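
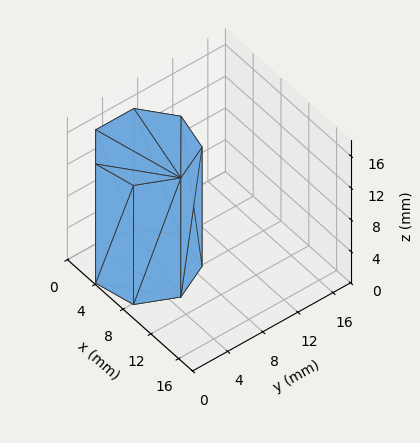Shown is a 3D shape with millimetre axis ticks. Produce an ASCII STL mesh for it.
Reading the render: the shape is a regular 7-sided prism (a cylinder approximated with 7 flat sides), circumscribed radius ≈ 5 mm, height ≈ 15 mm (dimensions read to the nearest mm from the axis ticks). For the STL, each face is triangulated and given an outward normal.

solid part
  facet normal 0.0000 0.0000 -1.0000
    outer loop
      vertex 3.89 9.87 0.00
      vertex 8.12 8.91 0.00
      vertex 10.00 5.00 0.00
    endloop
  endfacet
  facet normal 0.0000 0.0000 -1.0000
    outer loop
      vertex 0.50 7.17 0.00
      vertex 3.89 9.87 0.00
      vertex 10.00 5.00 0.00
    endloop
  endfacet
  facet normal 0.0000 0.0000 -1.0000
    outer loop
      vertex 0.50 2.83 0.00
      vertex 0.50 7.17 0.00
      vertex 10.00 5.00 0.00
    endloop
  endfacet
  facet normal 0.0000 0.0000 -1.0000
    outer loop
      vertex 3.89 0.13 0.00
      vertex 0.50 2.83 0.00
      vertex 10.00 5.00 0.00
    endloop
  endfacet
  facet normal 0.0000 0.0000 -1.0000
    outer loop
      vertex 8.12 1.09 0.00
      vertex 3.89 0.13 0.00
      vertex 10.00 5.00 0.00
    endloop
  endfacet
  facet normal 0.0000 0.0000 1.0000
    outer loop
      vertex 10.00 5.00 15.00
      vertex 8.12 8.91 15.00
      vertex 3.89 9.87 15.00
    endloop
  endfacet
  facet normal 0.0000 0.0000 1.0000
    outer loop
      vertex 10.00 5.00 15.00
      vertex 3.89 9.87 15.00
      vertex 0.50 7.17 15.00
    endloop
  endfacet
  facet normal 0.0000 0.0000 1.0000
    outer loop
      vertex 10.00 5.00 15.00
      vertex 0.50 7.17 15.00
      vertex 0.50 2.83 15.00
    endloop
  endfacet
  facet normal 0.0000 0.0000 1.0000
    outer loop
      vertex 10.00 5.00 15.00
      vertex 0.50 2.83 15.00
      vertex 3.89 0.13 15.00
    endloop
  endfacet
  facet normal 0.0000 0.0000 1.0000
    outer loop
      vertex 10.00 5.00 15.00
      vertex 3.89 0.13 15.00
      vertex 8.12 1.09 15.00
    endloop
  endfacet
  facet normal 0.9012 0.4333 0.0000
    outer loop
      vertex 10.00 5.00 0.00
      vertex 8.12 8.91 0.00
      vertex 8.12 8.91 15.00
    endloop
  endfacet
  facet normal 0.9012 0.4333 0.0000
    outer loop
      vertex 10.00 5.00 0.00
      vertex 8.12 8.91 15.00
      vertex 10.00 5.00 15.00
    endloop
  endfacet
  facet normal 0.2213 0.9752 0.0000
    outer loop
      vertex 8.12 8.91 0.00
      vertex 3.89 9.87 0.00
      vertex 3.89 9.87 15.00
    endloop
  endfacet
  facet normal 0.2213 0.9752 0.0000
    outer loop
      vertex 8.12 8.91 0.00
      vertex 3.89 9.87 15.00
      vertex 8.12 8.91 15.00
    endloop
  endfacet
  facet normal -0.6230 0.7822 0.0000
    outer loop
      vertex 3.89 9.87 0.00
      vertex 0.50 7.17 0.00
      vertex 0.50 7.17 15.00
    endloop
  endfacet
  facet normal -0.6230 0.7822 0.0000
    outer loop
      vertex 3.89 9.87 0.00
      vertex 0.50 7.17 15.00
      vertex 3.89 9.87 15.00
    endloop
  endfacet
  facet normal -1.0000 0.0000 0.0000
    outer loop
      vertex 0.50 7.17 0.00
      vertex 0.50 2.83 0.00
      vertex 0.50 2.83 15.00
    endloop
  endfacet
  facet normal -1.0000 0.0000 0.0000
    outer loop
      vertex 0.50 7.17 0.00
      vertex 0.50 2.83 15.00
      vertex 0.50 7.17 15.00
    endloop
  endfacet
  facet normal -0.6230 -0.7822 0.0000
    outer loop
      vertex 0.50 2.83 0.00
      vertex 3.89 0.13 0.00
      vertex 3.89 0.13 15.00
    endloop
  endfacet
  facet normal -0.6230 -0.7822 0.0000
    outer loop
      vertex 0.50 2.83 0.00
      vertex 3.89 0.13 15.00
      vertex 0.50 2.83 15.00
    endloop
  endfacet
  facet normal 0.2213 -0.9752 0.0000
    outer loop
      vertex 3.89 0.13 0.00
      vertex 8.12 1.09 0.00
      vertex 8.12 1.09 15.00
    endloop
  endfacet
  facet normal 0.2213 -0.9752 0.0000
    outer loop
      vertex 3.89 0.13 0.00
      vertex 8.12 1.09 15.00
      vertex 3.89 0.13 15.00
    endloop
  endfacet
  facet normal 0.9012 -0.4333 0.0000
    outer loop
      vertex 8.12 1.09 0.00
      vertex 10.00 5.00 0.00
      vertex 10.00 5.00 15.00
    endloop
  endfacet
  facet normal 0.9012 -0.4333 0.0000
    outer loop
      vertex 8.12 1.09 0.00
      vertex 10.00 5.00 15.00
      vertex 8.12 1.09 15.00
    endloop
  endfacet
endsolid part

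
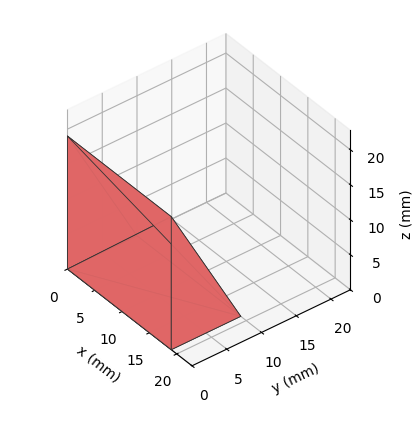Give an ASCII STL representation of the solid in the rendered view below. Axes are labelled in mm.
Reading the render: the shape is a wedge (ramp): 19 × 10 mm base, rising to 19 mm along the y=0 edge and sloping linearly to z=0 at y=10 (dimensions read to the nearest mm from the axis ticks). For the STL, each face is triangulated and given an outward normal.

solid part
  facet normal 0.0000 0.0000 -1.0000
    outer loop
      vertex 19.0 10.0 0.0
      vertex 19.0 0.0 0.0
      vertex 0.0 0.0 0.0
    endloop
  endfacet
  facet normal 0.0000 0.0000 -1.0000
    outer loop
      vertex 0.0 10.0 0.0
      vertex 19.0 10.0 0.0
      vertex 0.0 0.0 0.0
    endloop
  endfacet
  facet normal 0.0000 -1.0000 0.0000
    outer loop
      vertex 0.0 0.0 0.0
      vertex 19.0 0.0 0.0
      vertex 19.0 0.0 19.0
    endloop
  endfacet
  facet normal 0.0000 -1.0000 0.0000
    outer loop
      vertex 0.0 0.0 0.0
      vertex 19.0 0.0 19.0
      vertex 0.0 0.0 19.0
    endloop
  endfacet
  facet normal 0.0000 0.8849 0.4657
    outer loop
      vertex 0.0 0.0 19.0
      vertex 19.0 0.0 19.0
      vertex 19.0 10.0 0.0
    endloop
  endfacet
  facet normal 0.0000 0.8849 0.4657
    outer loop
      vertex 0.0 0.0 19.0
      vertex 19.0 10.0 0.0
      vertex 0.0 10.0 0.0
    endloop
  endfacet
  facet normal -1.0000 0.0000 0.0000
    outer loop
      vertex 0.0 0.0 19.0
      vertex 0.0 10.0 0.0
      vertex 0.0 0.0 0.0
    endloop
  endfacet
  facet normal 1.0000 0.0000 0.0000
    outer loop
      vertex 19.0 0.0 0.0
      vertex 19.0 10.0 0.0
      vertex 19.0 0.0 19.0
    endloop
  endfacet
endsolid part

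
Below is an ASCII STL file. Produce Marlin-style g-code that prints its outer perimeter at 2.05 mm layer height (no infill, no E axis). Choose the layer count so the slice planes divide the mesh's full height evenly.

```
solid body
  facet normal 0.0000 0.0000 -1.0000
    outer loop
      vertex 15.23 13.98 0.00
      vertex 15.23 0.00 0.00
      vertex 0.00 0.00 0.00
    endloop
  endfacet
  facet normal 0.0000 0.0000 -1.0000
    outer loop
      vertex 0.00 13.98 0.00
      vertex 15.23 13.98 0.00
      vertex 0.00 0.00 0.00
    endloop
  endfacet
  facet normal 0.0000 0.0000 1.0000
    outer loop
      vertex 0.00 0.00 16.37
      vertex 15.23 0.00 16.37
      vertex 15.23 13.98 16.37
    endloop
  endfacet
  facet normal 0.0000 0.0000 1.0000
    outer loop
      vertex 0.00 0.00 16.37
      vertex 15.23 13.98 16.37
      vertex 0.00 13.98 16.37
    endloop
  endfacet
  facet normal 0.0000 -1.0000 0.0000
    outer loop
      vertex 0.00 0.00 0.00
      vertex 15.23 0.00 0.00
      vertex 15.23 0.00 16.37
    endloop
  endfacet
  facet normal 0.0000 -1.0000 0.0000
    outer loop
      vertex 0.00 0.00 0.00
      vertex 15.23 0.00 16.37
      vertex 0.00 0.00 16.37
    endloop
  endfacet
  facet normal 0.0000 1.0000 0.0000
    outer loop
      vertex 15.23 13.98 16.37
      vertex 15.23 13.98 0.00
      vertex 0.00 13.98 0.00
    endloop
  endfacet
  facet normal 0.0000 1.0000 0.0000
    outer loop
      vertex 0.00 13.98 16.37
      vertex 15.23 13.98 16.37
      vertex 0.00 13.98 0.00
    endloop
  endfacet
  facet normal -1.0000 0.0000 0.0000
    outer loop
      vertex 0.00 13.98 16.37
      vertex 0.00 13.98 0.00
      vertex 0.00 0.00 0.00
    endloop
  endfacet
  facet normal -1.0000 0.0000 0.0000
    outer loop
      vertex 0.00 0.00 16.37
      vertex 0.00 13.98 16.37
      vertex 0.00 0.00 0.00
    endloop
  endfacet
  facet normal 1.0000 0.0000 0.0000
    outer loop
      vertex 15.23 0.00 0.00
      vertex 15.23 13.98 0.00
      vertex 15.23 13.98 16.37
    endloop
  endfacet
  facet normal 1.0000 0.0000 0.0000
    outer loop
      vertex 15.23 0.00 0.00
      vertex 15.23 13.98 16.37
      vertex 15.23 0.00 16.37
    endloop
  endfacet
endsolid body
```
; perimeter-only toolpath
G21 ; units = mm
G90 ; absolute positioning
G28 ; home
; layer 1
G0 Z2.05
G0 X0.00 Y0.00
G1 X15.23 Y0.00
G1 X15.23 Y13.98
G1 X0.00 Y13.98
G1 X0.00 Y0.00
; layer 2
G0 Z4.09
G0 X0.00 Y0.00
G1 X15.23 Y0.00
G1 X15.23 Y13.98
G1 X0.00 Y13.98
G1 X0.00 Y0.00
; layer 3
G0 Z6.14
G0 X0.00 Y0.00
G1 X15.23 Y0.00
G1 X15.23 Y13.98
G1 X0.00 Y13.98
G1 X0.00 Y0.00
; layer 4
G0 Z8.19
G0 X0.00 Y0.00
G1 X15.23 Y0.00
G1 X15.23 Y13.98
G1 X0.00 Y13.98
G1 X0.00 Y0.00
; layer 5
G0 Z10.23
G0 X0.00 Y0.00
G1 X15.23 Y0.00
G1 X15.23 Y13.98
G1 X0.00 Y13.98
G1 X0.00 Y0.00
; layer 6
G0 Z12.28
G0 X0.00 Y0.00
G1 X15.23 Y0.00
G1 X15.23 Y13.98
G1 X0.00 Y13.98
G1 X0.00 Y0.00
; layer 7
G0 Z14.32
G0 X0.00 Y0.00
G1 X15.23 Y0.00
G1 X15.23 Y13.98
G1 X0.00 Y13.98
G1 X0.00 Y0.00
; layer 8
G0 Z16.37
G0 X0.00 Y0.00
G1 X15.23 Y0.00
G1 X15.23 Y13.98
G1 X0.00 Y13.98
G1 X0.00 Y0.00
M2 ; end

The solid is a rectangular box, roughly 15.2 × 14 mm footprint and 16.4 mm tall. Slicing at Δz = 2.05 mm — 8 equal slices spanning the solid's height, so layer i sits at z = i·h/8 — gives 8 non-empty perimeters. Each is a 4-segment closed polygon; G0 lifts to the layer z and rapids to the start vertex, then G1 traces the edges.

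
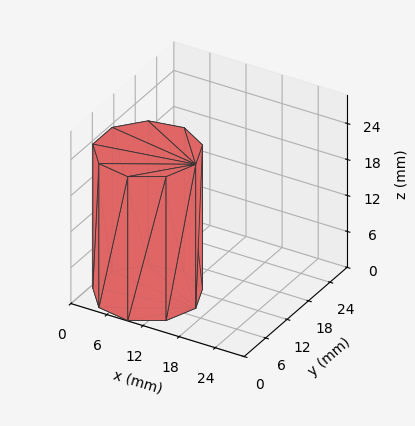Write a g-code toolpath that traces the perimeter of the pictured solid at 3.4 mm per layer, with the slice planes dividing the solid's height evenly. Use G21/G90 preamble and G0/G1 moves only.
Reading the render: the shape is a regular 9-sided prism (a cylinder approximated with 9 flat sides), circumscribed radius ≈ 8 mm, height ≈ 24 mm (dimensions read to the nearest mm from the axis ticks). For the g-code, the solid's height is divided into equal slices at the stated Δz and each level perimeter traced with G1 moves after a G0 lift.

; perimeter-only toolpath
G21 ; units = mm
G90 ; absolute positioning
G28 ; home
; layer 1
G0 Z3.4
G0 X16.0 Y8.0
G1 X14.1 Y13.1
G1 X9.4 Y15.9
G1 X4.0 Y14.9
G1 X0.5 Y10.7
G1 X0.5 Y5.3
G1 X4.0 Y1.1
G1 X9.4 Y0.1
G1 X14.1 Y2.9
G1 X16.0 Y8.0
; layer 2
G0 Z6.9
G0 X16.0 Y8.0
G1 X14.1 Y13.1
G1 X9.4 Y15.9
G1 X4.0 Y14.9
G1 X0.5 Y10.7
G1 X0.5 Y5.3
G1 X4.0 Y1.1
G1 X9.4 Y0.1
G1 X14.1 Y2.9
G1 X16.0 Y8.0
; layer 3
G0 Z10.3
G0 X16.0 Y8.0
G1 X14.1 Y13.1
G1 X9.4 Y15.9
G1 X4.0 Y14.9
G1 X0.5 Y10.7
G1 X0.5 Y5.3
G1 X4.0 Y1.1
G1 X9.4 Y0.1
G1 X14.1 Y2.9
G1 X16.0 Y8.0
; layer 4
G0 Z13.7
G0 X16.0 Y8.0
G1 X14.1 Y13.1
G1 X9.4 Y15.9
G1 X4.0 Y14.9
G1 X0.5 Y10.7
G1 X0.5 Y5.3
G1 X4.0 Y1.1
G1 X9.4 Y0.1
G1 X14.1 Y2.9
G1 X16.0 Y8.0
; layer 5
G0 Z17.1
G0 X16.0 Y8.0
G1 X14.1 Y13.1
G1 X9.4 Y15.9
G1 X4.0 Y14.9
G1 X0.5 Y10.7
G1 X0.5 Y5.3
G1 X4.0 Y1.1
G1 X9.4 Y0.1
G1 X14.1 Y2.9
G1 X16.0 Y8.0
; layer 6
G0 Z20.6
G0 X16.0 Y8.0
G1 X14.1 Y13.1
G1 X9.4 Y15.9
G1 X4.0 Y14.9
G1 X0.5 Y10.7
G1 X0.5 Y5.3
G1 X4.0 Y1.1
G1 X9.4 Y0.1
G1 X14.1 Y2.9
G1 X16.0 Y8.0
; layer 7
G0 Z24.0
G0 X16.0 Y8.0
G1 X14.1 Y13.1
G1 X9.4 Y15.9
G1 X4.0 Y14.9
G1 X0.5 Y10.7
G1 X0.5 Y5.3
G1 X4.0 Y1.1
G1 X9.4 Y0.1
G1 X14.1 Y2.9
G1 X16.0 Y8.0
M2 ; end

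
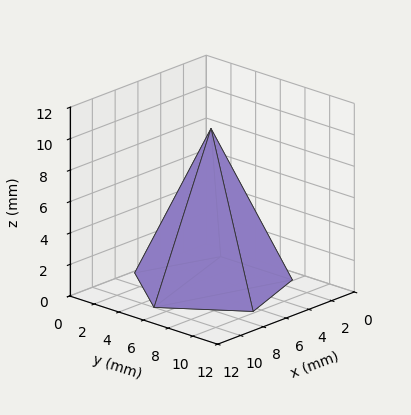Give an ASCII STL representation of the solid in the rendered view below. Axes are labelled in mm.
Reading the render: the shape is a regular 5-sided pyramid, base circumscribed radius ≈ 5 mm, apex at z ≈ 10 mm (dimensions read to the nearest mm from the axis ticks). For the STL, each face is triangulated and given an outward normal.

solid part
  facet normal 0.0000 0.0000 -1.0000
    outer loop
      vertex 1.0 7.9 0.0
      vertex 6.5 9.8 0.0
      vertex 10.0 5.0 0.0
    endloop
  endfacet
  facet normal 0.0000 0.0000 -1.0000
    outer loop
      vertex 1.0 2.1 0.0
      vertex 1.0 7.9 0.0
      vertex 10.0 5.0 0.0
    endloop
  endfacet
  facet normal 0.0000 0.0000 -1.0000
    outer loop
      vertex 6.5 0.2 0.0
      vertex 1.0 2.1 0.0
      vertex 10.0 5.0 0.0
    endloop
  endfacet
  facet normal 0.7492 0.5463 0.3746
    outer loop
      vertex 10.0 5.0 0.0
      vertex 6.5 9.8 0.0
      vertex 5.0 5.0 10.0
    endloop
  endfacet
  facet normal -0.3027 0.8762 0.3752
    outer loop
      vertex 6.5 9.8 0.0
      vertex 1.0 7.9 0.0
      vertex 5.0 5.0 10.0
    endloop
  endfacet
  facet normal -0.9285 0.0000 0.3714
    outer loop
      vertex 1.0 7.9 0.0
      vertex 1.0 2.1 0.0
      vertex 5.0 5.0 10.0
    endloop
  endfacet
  facet normal -0.3027 -0.8762 0.3752
    outer loop
      vertex 1.0 2.1 0.0
      vertex 6.5 0.2 0.0
      vertex 5.0 5.0 10.0
    endloop
  endfacet
  facet normal 0.7492 -0.5463 0.3746
    outer loop
      vertex 6.5 0.2 0.0
      vertex 10.0 5.0 0.0
      vertex 5.0 5.0 10.0
    endloop
  endfacet
endsolid part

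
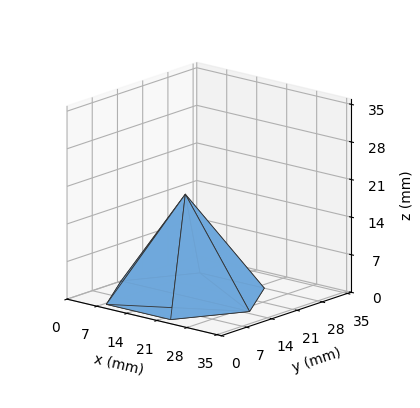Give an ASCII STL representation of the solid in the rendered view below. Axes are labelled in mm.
Reading the render: the shape is a regular 6-sided pyramid, base circumscribed radius ≈ 15 mm, apex at z ≈ 19 mm (dimensions read to the nearest mm from the axis ticks). For the STL, each face is triangulated and given an outward normal.

solid part
  facet normal 0.0000 0.0000 -1.0000
    outer loop
      vertex 7.5 28.0 0.0
      vertex 22.5 28.0 0.0
      vertex 30.0 15.0 0.0
    endloop
  endfacet
  facet normal 0.0000 0.0000 -1.0000
    outer loop
      vertex 0.0 15.0 0.0
      vertex 7.5 28.0 0.0
      vertex 30.0 15.0 0.0
    endloop
  endfacet
  facet normal 0.0000 0.0000 -1.0000
    outer loop
      vertex 7.5 2.0 0.0
      vertex 0.0 15.0 0.0
      vertex 30.0 15.0 0.0
    endloop
  endfacet
  facet normal 0.0000 0.0000 -1.0000
    outer loop
      vertex 22.5 2.0 0.0
      vertex 7.5 2.0 0.0
      vertex 30.0 15.0 0.0
    endloop
  endfacet
  facet normal 0.7150 0.4125 0.5645
    outer loop
      vertex 30.0 15.0 0.0
      vertex 22.5 28.0 0.0
      vertex 15.0 15.0 19.0
    endloop
  endfacet
  facet normal 0.0000 0.8253 0.5647
    outer loop
      vertex 22.5 28.0 0.0
      vertex 7.5 28.0 0.0
      vertex 15.0 15.0 19.0
    endloop
  endfacet
  facet normal -0.7150 0.4125 0.5645
    outer loop
      vertex 7.5 28.0 0.0
      vertex 0.0 15.0 0.0
      vertex 15.0 15.0 19.0
    endloop
  endfacet
  facet normal -0.7150 -0.4125 0.5645
    outer loop
      vertex 0.0 15.0 0.0
      vertex 7.5 2.0 0.0
      vertex 15.0 15.0 19.0
    endloop
  endfacet
  facet normal 0.0000 -0.8253 0.5647
    outer loop
      vertex 7.5 2.0 0.0
      vertex 22.5 2.0 0.0
      vertex 15.0 15.0 19.0
    endloop
  endfacet
  facet normal 0.7150 -0.4125 0.5645
    outer loop
      vertex 22.5 2.0 0.0
      vertex 30.0 15.0 0.0
      vertex 15.0 15.0 19.0
    endloop
  endfacet
endsolid part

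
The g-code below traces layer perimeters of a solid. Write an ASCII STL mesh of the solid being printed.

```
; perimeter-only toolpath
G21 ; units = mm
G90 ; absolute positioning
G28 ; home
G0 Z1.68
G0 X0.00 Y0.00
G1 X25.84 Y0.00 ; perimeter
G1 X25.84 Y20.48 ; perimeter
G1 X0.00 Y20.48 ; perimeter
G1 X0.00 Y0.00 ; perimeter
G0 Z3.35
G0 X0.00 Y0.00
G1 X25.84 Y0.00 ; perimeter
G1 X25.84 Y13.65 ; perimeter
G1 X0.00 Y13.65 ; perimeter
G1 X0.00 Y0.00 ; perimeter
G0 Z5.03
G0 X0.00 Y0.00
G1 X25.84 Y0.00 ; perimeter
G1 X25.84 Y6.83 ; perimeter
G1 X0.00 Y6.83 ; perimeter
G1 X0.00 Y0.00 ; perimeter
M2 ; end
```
solid part
  facet normal 0.0000 0.0000 -1.0000
    outer loop
      vertex 25.84 27.31 0.00
      vertex 25.84 0.00 0.00
      vertex 0.00 0.00 0.00
    endloop
  endfacet
  facet normal 0.0000 0.0000 -1.0000
    outer loop
      vertex 0.00 27.31 0.00
      vertex 25.84 27.31 0.00
      vertex 0.00 0.00 0.00
    endloop
  endfacet
  facet normal 0.0000 -1.0000 0.0000
    outer loop
      vertex 0.00 0.00 0.00
      vertex 25.84 0.00 0.00
      vertex 25.84 0.00 6.70
    endloop
  endfacet
  facet normal 0.0000 -1.0000 0.0000
    outer loop
      vertex 0.00 0.00 0.00
      vertex 25.84 0.00 6.70
      vertex 0.00 0.00 6.70
    endloop
  endfacet
  facet normal 0.0000 0.2383 0.9712
    outer loop
      vertex 0.00 0.00 6.70
      vertex 25.84 0.00 6.70
      vertex 25.84 27.31 0.00
    endloop
  endfacet
  facet normal 0.0000 0.2383 0.9712
    outer loop
      vertex 0.00 0.00 6.70
      vertex 25.84 27.31 0.00
      vertex 0.00 27.31 0.00
    endloop
  endfacet
  facet normal -1.0000 0.0000 0.0000
    outer loop
      vertex 0.00 0.00 6.70
      vertex 0.00 27.31 0.00
      vertex 0.00 0.00 0.00
    endloop
  endfacet
  facet normal 1.0000 0.0000 0.0000
    outer loop
      vertex 25.84 0.00 0.00
      vertex 25.84 27.31 0.00
      vertex 25.84 0.00 6.70
    endloop
  endfacet
endsolid part

The G0 Z moves step by Δz≈1.68 mm. The G1 loops shrink linearly with z, so the solid tapers from its base footprint up to z≈6.7. Closing with a flat bottom cap and the tapered top and triangulating gives 8 facets — a wedge (ramp): 25.8 × 27.3 mm base, rising to 6.7 mm along the y=0 edge and sloping linearly to z=0 at y=27.3.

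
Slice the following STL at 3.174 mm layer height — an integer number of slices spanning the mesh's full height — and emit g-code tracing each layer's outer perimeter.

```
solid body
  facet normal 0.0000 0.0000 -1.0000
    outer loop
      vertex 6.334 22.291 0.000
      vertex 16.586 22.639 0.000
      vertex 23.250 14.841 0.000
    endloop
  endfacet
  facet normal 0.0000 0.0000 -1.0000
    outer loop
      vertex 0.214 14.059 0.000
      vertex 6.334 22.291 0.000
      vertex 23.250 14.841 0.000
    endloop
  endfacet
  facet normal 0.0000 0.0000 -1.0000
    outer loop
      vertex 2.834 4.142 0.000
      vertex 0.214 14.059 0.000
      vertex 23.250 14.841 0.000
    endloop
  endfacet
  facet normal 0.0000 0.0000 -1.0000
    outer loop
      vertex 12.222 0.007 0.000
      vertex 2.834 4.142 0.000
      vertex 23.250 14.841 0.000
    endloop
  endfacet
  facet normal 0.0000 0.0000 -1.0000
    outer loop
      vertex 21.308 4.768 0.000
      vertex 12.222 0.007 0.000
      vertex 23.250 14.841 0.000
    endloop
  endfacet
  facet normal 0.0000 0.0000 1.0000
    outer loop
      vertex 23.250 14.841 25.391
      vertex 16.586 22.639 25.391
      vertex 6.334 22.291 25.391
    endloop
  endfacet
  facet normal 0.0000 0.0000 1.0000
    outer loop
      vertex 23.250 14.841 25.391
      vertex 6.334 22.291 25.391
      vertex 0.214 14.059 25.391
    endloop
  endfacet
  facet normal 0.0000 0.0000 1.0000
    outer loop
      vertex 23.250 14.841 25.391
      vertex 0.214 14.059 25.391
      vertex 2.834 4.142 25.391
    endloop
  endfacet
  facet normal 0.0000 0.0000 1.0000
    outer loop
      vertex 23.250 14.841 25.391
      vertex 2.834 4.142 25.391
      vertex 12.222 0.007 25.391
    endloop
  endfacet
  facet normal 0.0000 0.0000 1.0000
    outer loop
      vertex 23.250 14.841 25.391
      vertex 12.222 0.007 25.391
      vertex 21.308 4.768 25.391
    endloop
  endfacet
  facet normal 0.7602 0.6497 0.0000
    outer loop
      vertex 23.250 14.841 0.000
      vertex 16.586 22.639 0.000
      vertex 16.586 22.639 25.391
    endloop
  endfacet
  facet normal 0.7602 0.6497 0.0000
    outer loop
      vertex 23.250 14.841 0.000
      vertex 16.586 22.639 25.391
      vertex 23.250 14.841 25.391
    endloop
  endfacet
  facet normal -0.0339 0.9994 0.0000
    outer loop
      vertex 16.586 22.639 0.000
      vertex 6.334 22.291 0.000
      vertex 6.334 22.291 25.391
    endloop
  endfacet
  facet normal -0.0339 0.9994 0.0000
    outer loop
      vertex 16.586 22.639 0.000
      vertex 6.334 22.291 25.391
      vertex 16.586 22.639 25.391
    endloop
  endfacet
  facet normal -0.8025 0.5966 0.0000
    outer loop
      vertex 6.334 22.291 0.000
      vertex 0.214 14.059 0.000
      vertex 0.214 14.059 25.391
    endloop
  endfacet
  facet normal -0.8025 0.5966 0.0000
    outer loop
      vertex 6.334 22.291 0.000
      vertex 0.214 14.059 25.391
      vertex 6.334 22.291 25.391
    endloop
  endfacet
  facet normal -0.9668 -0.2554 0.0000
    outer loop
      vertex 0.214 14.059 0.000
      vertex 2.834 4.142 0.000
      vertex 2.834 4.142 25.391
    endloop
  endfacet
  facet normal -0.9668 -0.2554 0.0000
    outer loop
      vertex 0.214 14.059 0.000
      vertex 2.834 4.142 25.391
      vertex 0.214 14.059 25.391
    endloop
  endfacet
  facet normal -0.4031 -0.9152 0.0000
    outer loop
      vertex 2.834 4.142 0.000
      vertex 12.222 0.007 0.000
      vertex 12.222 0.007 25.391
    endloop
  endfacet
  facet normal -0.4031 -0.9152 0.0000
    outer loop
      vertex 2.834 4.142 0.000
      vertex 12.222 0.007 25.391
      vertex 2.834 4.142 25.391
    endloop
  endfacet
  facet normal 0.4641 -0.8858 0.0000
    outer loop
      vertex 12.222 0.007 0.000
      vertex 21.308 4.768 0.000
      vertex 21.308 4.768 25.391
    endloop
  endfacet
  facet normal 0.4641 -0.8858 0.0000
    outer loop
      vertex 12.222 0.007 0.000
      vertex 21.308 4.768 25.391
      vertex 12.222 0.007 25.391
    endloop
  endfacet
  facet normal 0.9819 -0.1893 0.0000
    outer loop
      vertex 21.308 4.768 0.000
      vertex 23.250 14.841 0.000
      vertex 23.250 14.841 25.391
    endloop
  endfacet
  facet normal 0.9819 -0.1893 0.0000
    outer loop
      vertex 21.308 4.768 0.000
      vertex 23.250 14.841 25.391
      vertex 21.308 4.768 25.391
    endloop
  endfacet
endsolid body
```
; perimeter-only toolpath
G21 ; units = mm
G90 ; absolute positioning
G28 ; home
; layer 1
G0 Z3.174
G0 X23.250 Y14.841
G1 X16.586 Y22.639
G1 X6.334 Y22.291
G1 X0.214 Y14.059
G1 X2.834 Y4.142
G1 X12.222 Y0.007
G1 X21.308 Y4.768
G1 X23.250 Y14.841
; layer 2
G0 Z6.348
G0 X23.250 Y14.841
G1 X16.586 Y22.639
G1 X6.334 Y22.291
G1 X0.214 Y14.059
G1 X2.834 Y4.142
G1 X12.222 Y0.007
G1 X21.308 Y4.768
G1 X23.250 Y14.841
; layer 3
G0 Z9.522
G0 X23.250 Y14.841
G1 X16.586 Y22.639
G1 X6.334 Y22.291
G1 X0.214 Y14.059
G1 X2.834 Y4.142
G1 X12.222 Y0.007
G1 X21.308 Y4.768
G1 X23.250 Y14.841
; layer 4
G0 Z12.695
G0 X23.250 Y14.841
G1 X16.586 Y22.639
G1 X6.334 Y22.291
G1 X0.214 Y14.059
G1 X2.834 Y4.142
G1 X12.222 Y0.007
G1 X21.308 Y4.768
G1 X23.250 Y14.841
; layer 5
G0 Z15.869
G0 X23.250 Y14.841
G1 X16.586 Y22.639
G1 X6.334 Y22.291
G1 X0.214 Y14.059
G1 X2.834 Y4.142
G1 X12.222 Y0.007
G1 X21.308 Y4.768
G1 X23.250 Y14.841
; layer 6
G0 Z19.043
G0 X23.250 Y14.841
G1 X16.586 Y22.639
G1 X6.334 Y22.291
G1 X0.214 Y14.059
G1 X2.834 Y4.142
G1 X12.222 Y0.007
G1 X21.308 Y4.768
G1 X23.250 Y14.841
; layer 7
G0 Z22.217
G0 X23.250 Y14.841
G1 X16.586 Y22.639
G1 X6.334 Y22.291
G1 X0.214 Y14.059
G1 X2.834 Y4.142
G1 X12.222 Y0.007
G1 X21.308 Y4.768
G1 X23.250 Y14.841
; layer 8
G0 Z25.391
G0 X23.250 Y14.841
G1 X16.586 Y22.639
G1 X6.334 Y22.291
G1 X0.214 Y14.059
G1 X2.834 Y4.142
G1 X12.222 Y0.007
G1 X21.308 Y4.768
G1 X23.250 Y14.841
M2 ; end

The solid is a regular 7-sided prism (a cylinder approximated with 7 flat sides), circumscribed radius ≈ 11.8 mm, height ≈ 25.4 mm. Slicing at Δz = 3.174 mm — 8 equal slices spanning the solid's height, so layer i sits at z = i·h/8 — gives 8 non-empty perimeters. Each is a 7-segment closed polygon; G0 lifts to the layer z and rapids to the start vertex, then G1 traces the edges.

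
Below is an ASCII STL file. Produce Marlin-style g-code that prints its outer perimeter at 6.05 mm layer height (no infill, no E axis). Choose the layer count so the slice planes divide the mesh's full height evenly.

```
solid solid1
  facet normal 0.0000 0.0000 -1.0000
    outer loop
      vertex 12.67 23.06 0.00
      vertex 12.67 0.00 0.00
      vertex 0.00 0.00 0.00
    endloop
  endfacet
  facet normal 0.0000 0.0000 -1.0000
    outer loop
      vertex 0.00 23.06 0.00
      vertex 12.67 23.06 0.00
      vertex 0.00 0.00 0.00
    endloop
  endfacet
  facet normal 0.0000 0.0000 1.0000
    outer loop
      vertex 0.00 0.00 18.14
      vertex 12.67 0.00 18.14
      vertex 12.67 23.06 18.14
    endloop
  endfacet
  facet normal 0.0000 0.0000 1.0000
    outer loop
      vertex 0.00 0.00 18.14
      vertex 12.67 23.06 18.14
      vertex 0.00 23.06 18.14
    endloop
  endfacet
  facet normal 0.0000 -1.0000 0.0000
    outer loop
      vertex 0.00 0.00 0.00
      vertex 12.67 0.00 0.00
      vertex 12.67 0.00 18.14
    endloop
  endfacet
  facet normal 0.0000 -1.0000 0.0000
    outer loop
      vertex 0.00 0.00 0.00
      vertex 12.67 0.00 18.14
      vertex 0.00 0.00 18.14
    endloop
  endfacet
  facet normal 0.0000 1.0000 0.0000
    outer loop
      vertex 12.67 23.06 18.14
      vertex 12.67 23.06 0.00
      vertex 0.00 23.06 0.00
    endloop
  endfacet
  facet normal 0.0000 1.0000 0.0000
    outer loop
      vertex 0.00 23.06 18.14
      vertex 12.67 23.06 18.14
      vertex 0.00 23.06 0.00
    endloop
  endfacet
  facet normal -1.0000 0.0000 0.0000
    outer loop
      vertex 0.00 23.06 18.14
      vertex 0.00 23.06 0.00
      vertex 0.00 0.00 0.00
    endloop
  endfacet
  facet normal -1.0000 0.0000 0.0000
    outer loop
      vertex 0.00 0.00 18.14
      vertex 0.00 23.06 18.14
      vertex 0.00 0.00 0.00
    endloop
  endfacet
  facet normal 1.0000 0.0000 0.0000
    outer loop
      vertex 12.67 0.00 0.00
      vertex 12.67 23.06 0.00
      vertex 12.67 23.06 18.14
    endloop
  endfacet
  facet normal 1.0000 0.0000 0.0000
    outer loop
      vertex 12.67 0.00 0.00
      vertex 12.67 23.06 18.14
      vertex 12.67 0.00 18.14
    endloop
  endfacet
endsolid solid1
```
; perimeter-only toolpath
G21 ; units = mm
G90 ; absolute positioning
G28 ; home
; layer 1
G0 Z6.05
G0 X0.00 Y0.00
G1 X12.67 Y0.00
G1 X12.67 Y23.06
G1 X0.00 Y23.06
G1 X0.00 Y0.00
; layer 2
G0 Z12.09
G0 X0.00 Y0.00
G1 X12.67 Y0.00
G1 X12.67 Y23.06
G1 X0.00 Y23.06
G1 X0.00 Y0.00
; layer 3
G0 Z18.14
G0 X0.00 Y0.00
G1 X12.67 Y0.00
G1 X12.67 Y23.06
G1 X0.00 Y23.06
G1 X0.00 Y0.00
M2 ; end

The solid is a rectangular box, roughly 12.7 × 23.1 mm footprint and 18.1 mm tall. Slicing at Δz = 6.05 mm — 3 equal slices spanning the solid's height, so layer i sits at z = i·h/3 — gives 3 non-empty perimeters. Each is a 4-segment closed polygon; G0 lifts to the layer z and rapids to the start vertex, then G1 traces the edges.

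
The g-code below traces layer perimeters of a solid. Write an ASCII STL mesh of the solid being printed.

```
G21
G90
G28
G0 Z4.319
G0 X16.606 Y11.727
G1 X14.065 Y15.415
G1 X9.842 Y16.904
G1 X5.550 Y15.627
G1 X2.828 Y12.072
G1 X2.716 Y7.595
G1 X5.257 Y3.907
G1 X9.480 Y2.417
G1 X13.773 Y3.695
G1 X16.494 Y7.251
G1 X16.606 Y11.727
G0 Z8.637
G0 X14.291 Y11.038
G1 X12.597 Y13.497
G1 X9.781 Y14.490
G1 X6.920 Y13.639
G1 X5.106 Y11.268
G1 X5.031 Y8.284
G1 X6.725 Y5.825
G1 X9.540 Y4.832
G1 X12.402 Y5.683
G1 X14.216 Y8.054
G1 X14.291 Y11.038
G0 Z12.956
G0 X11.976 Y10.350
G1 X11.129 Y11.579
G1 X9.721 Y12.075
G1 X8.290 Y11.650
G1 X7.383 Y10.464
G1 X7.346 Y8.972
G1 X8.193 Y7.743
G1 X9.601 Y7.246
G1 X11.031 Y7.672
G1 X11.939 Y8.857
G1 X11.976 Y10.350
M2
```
solid part
  facet normal 0.0000 0.0000 -1.0000
    outer loop
      vertex 9.902 19.319 0.000
      vertex 15.533 17.333 0.000
      vertex 18.921 12.416 0.000
    endloop
  endfacet
  facet normal 0.0000 0.0000 -1.0000
    outer loop
      vertex 4.179 17.616 0.000
      vertex 9.902 19.319 0.000
      vertex 18.921 12.416 0.000
    endloop
  endfacet
  facet normal 0.0000 0.0000 -1.0000
    outer loop
      vertex 0.550 12.875 0.000
      vertex 4.179 17.616 0.000
      vertex 18.921 12.416 0.000
    endloop
  endfacet
  facet normal 0.0000 0.0000 -1.0000
    outer loop
      vertex 0.401 6.906 0.000
      vertex 0.550 12.875 0.000
      vertex 18.921 12.416 0.000
    endloop
  endfacet
  facet normal 0.0000 0.0000 -1.0000
    outer loop
      vertex 3.789 1.989 0.000
      vertex 0.401 6.906 0.000
      vertex 18.921 12.416 0.000
    endloop
  endfacet
  facet normal 0.0000 0.0000 -1.0000
    outer loop
      vertex 9.420 0.003 0.000
      vertex 3.789 1.989 0.000
      vertex 18.921 12.416 0.000
    endloop
  endfacet
  facet normal 0.0000 0.0000 -1.0000
    outer loop
      vertex 15.143 1.706 0.000
      vertex 9.420 0.003 0.000
      vertex 18.921 12.416 0.000
    endloop
  endfacet
  facet normal 0.0000 0.0000 -1.0000
    outer loop
      vertex 18.772 6.447 0.000
      vertex 15.143 1.706 0.000
      vertex 18.921 12.416 0.000
    endloop
  endfacet
  facet normal 0.7270 0.5009 0.4696
    outer loop
      vertex 18.921 12.416 0.000
      vertex 15.533 17.333 0.000
      vertex 9.661 9.661 17.274
    endloop
  endfacet
  facet normal 0.2937 0.8326 0.4696
    outer loop
      vertex 15.533 17.333 0.000
      vertex 9.902 19.319 0.000
      vertex 9.661 9.661 17.274
    endloop
  endfacet
  facet normal -0.2518 0.8462 0.4696
    outer loop
      vertex 9.902 19.319 0.000
      vertex 4.179 17.616 0.000
      vertex 9.661 9.661 17.274
    endloop
  endfacet
  facet normal -0.7011 0.5366 0.4696
    outer loop
      vertex 4.179 17.616 0.000
      vertex 0.550 12.875 0.000
      vertex 9.661 9.661 17.274
    endloop
  endfacet
  facet normal -0.8826 0.0220 0.4696
    outer loop
      vertex 0.550 12.875 0.000
      vertex 0.401 6.906 0.000
      vertex 9.661 9.661 17.274
    endloop
  endfacet
  facet normal -0.7270 -0.5009 0.4696
    outer loop
      vertex 0.401 6.906 0.000
      vertex 3.789 1.989 0.000
      vertex 9.661 9.661 17.274
    endloop
  endfacet
  facet normal -0.2937 -0.8326 0.4696
    outer loop
      vertex 3.789 1.989 0.000
      vertex 9.420 0.003 0.000
      vertex 9.661 9.661 17.274
    endloop
  endfacet
  facet normal 0.2518 -0.8462 0.4696
    outer loop
      vertex 9.420 0.003 0.000
      vertex 15.143 1.706 0.000
      vertex 9.661 9.661 17.274
    endloop
  endfacet
  facet normal 0.7011 -0.5366 0.4696
    outer loop
      vertex 15.143 1.706 0.000
      vertex 18.772 6.447 0.000
      vertex 9.661 9.661 17.274
    endloop
  endfacet
  facet normal 0.8826 -0.0220 0.4696
    outer loop
      vertex 18.772 6.447 0.000
      vertex 18.921 12.416 0.000
      vertex 9.661 9.661 17.274
    endloop
  endfacet
endsolid part

The G0 Z moves step by Δz≈4.319 mm. The G1 loops shrink linearly with z, so the solid tapers from its base footprint up to z≈17.3. Closing with a flat bottom cap and the tapered top and triangulating gives 18 facets — a regular 10-sided pyramid, base circumscribed radius ≈ 9.66 mm, apex at z ≈ 17.3 mm.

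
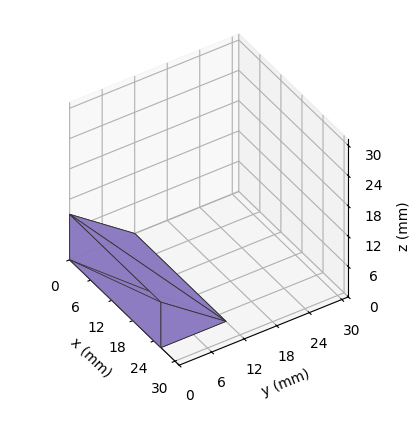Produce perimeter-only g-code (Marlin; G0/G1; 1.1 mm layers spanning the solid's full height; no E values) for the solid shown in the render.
Reading the render: the shape is a wedge (ramp): 26 × 12 mm base, rising to 9 mm along the y=0 edge and sloping linearly to z=0 at y=12 (dimensions read to the nearest mm from the axis ticks). For the g-code, the solid's height is divided into equal slices at the stated Δz and each level perimeter traced with G1 moves after a G0 lift.

; perimeter-only toolpath
G21 ; units = mm
G90 ; absolute positioning
G28 ; home
; layer 1
G0 Z1.1
G0 X0.0 Y0.0
G1 X26.0 Y0.0
G1 X26.0 Y10.5
G1 X0.0 Y10.5
G1 X0.0 Y0.0
; layer 2
G0 Z2.2
G0 X0.0 Y0.0
G1 X26.0 Y0.0
G1 X26.0 Y9.0
G1 X0.0 Y9.0
G1 X0.0 Y0.0
; layer 3
G0 Z3.4
G0 X0.0 Y0.0
G1 X26.0 Y0.0
G1 X26.0 Y7.5
G1 X0.0 Y7.5
G1 X0.0 Y0.0
; layer 4
G0 Z4.5
G0 X0.0 Y0.0
G1 X26.0 Y0.0
G1 X26.0 Y6.0
G1 X0.0 Y6.0
G1 X0.0 Y0.0
; layer 5
G0 Z5.6
G0 X0.0 Y0.0
G1 X26.0 Y0.0
G1 X26.0 Y4.5
G1 X0.0 Y4.5
G1 X0.0 Y0.0
; layer 6
G0 Z6.8
G0 X0.0 Y0.0
G1 X26.0 Y0.0
G1 X26.0 Y3.0
G1 X0.0 Y3.0
G1 X0.0 Y0.0
; layer 7
G0 Z7.9
G0 X0.0 Y0.0
G1 X26.0 Y0.0
G1 X26.0 Y1.5
G1 X0.0 Y1.5
G1 X0.0 Y0.0
M2 ; end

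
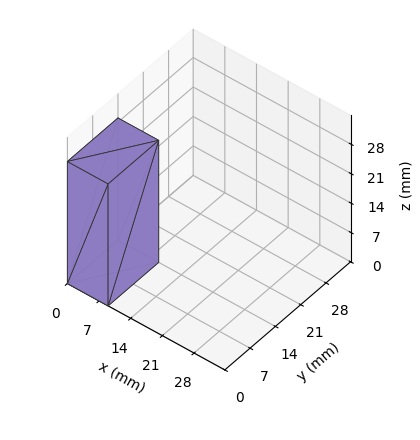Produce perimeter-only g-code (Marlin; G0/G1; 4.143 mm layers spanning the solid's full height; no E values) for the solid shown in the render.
Reading the render: the shape is a rectangular box, roughly 9 × 14 mm footprint and 29 mm tall (dimensions read to the nearest mm from the axis ticks). For the g-code, the solid's height is divided into equal slices at the stated Δz and each level perimeter traced with G1 moves after a G0 lift.

; perimeter-only toolpath
G21 ; units = mm
G90 ; absolute positioning
G28 ; home
; layer 1
G0 Z4.143
G0 X0.000 Y0.000
G1 X9.000 Y0.000
G1 X9.000 Y14.000
G1 X0.000 Y14.000
G1 X0.000 Y0.000
; layer 2
G0 Z8.286
G0 X0.000 Y0.000
G1 X9.000 Y0.000
G1 X9.000 Y14.000
G1 X0.000 Y14.000
G1 X0.000 Y0.000
; layer 3
G0 Z12.429
G0 X0.000 Y0.000
G1 X9.000 Y0.000
G1 X9.000 Y14.000
G1 X0.000 Y14.000
G1 X0.000 Y0.000
; layer 4
G0 Z16.571
G0 X0.000 Y0.000
G1 X9.000 Y0.000
G1 X9.000 Y14.000
G1 X0.000 Y14.000
G1 X0.000 Y0.000
; layer 5
G0 Z20.714
G0 X0.000 Y0.000
G1 X9.000 Y0.000
G1 X9.000 Y14.000
G1 X0.000 Y14.000
G1 X0.000 Y0.000
; layer 6
G0 Z24.857
G0 X0.000 Y0.000
G1 X9.000 Y0.000
G1 X9.000 Y14.000
G1 X0.000 Y14.000
G1 X0.000 Y0.000
; layer 7
G0 Z29.000
G0 X0.000 Y0.000
G1 X9.000 Y0.000
G1 X9.000 Y14.000
G1 X0.000 Y14.000
G1 X0.000 Y0.000
M2 ; end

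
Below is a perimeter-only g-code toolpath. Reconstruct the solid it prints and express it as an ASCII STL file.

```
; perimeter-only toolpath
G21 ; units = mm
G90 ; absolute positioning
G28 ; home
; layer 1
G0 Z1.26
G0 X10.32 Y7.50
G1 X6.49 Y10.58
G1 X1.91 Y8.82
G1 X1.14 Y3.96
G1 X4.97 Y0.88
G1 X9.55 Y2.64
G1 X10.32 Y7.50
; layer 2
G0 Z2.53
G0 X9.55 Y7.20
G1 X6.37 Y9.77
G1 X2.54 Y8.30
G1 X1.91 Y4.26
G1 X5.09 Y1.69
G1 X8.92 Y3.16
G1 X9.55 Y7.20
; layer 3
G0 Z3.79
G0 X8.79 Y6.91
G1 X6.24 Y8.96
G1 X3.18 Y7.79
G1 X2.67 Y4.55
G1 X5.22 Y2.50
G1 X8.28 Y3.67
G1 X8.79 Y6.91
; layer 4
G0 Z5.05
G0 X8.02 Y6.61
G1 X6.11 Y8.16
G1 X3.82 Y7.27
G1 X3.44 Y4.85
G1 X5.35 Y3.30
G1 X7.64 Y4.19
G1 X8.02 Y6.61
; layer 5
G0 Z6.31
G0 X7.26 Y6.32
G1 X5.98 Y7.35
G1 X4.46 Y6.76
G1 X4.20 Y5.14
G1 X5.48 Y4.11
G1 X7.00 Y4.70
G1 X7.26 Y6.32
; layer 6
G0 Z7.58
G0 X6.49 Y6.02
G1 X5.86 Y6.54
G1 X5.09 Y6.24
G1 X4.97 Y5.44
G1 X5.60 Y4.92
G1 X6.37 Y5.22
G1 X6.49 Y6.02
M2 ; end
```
solid part
  facet normal 0.0000 0.0000 -1.0000
    outer loop
      vertex 1.27 9.33 0.00
      vertex 6.62 11.39 0.00
      vertex 11.08 7.79 0.00
    endloop
  endfacet
  facet normal 0.0000 0.0000 -1.0000
    outer loop
      vertex 0.38 3.67 0.00
      vertex 1.27 9.33 0.00
      vertex 11.08 7.79 0.00
    endloop
  endfacet
  facet normal 0.0000 0.0000 -1.0000
    outer loop
      vertex 4.84 0.07 0.00
      vertex 0.38 3.67 0.00
      vertex 11.08 7.79 0.00
    endloop
  endfacet
  facet normal 0.0000 0.0000 -1.0000
    outer loop
      vertex 10.19 2.13 0.00
      vertex 4.84 0.07 0.00
      vertex 11.08 7.79 0.00
    endloop
  endfacet
  facet normal 0.5477 0.6785 0.4896
    outer loop
      vertex 11.08 7.79 0.00
      vertex 6.62 11.39 0.00
      vertex 5.73 5.73 8.84
    endloop
  endfacet
  facet normal -0.3133 0.8138 0.4895
    outer loop
      vertex 6.62 11.39 0.00
      vertex 1.27 9.33 0.00
      vertex 5.73 5.73 8.84
    endloop
  endfacet
  facet normal -0.8613 0.1354 0.4897
    outer loop
      vertex 1.27 9.33 0.00
      vertex 0.38 3.67 0.00
      vertex 5.73 5.73 8.84
    endloop
  endfacet
  facet normal -0.5477 -0.6785 0.4896
    outer loop
      vertex 0.38 3.67 0.00
      vertex 4.84 0.07 0.00
      vertex 5.73 5.73 8.84
    endloop
  endfacet
  facet normal 0.3133 -0.8138 0.4895
    outer loop
      vertex 4.84 0.07 0.00
      vertex 10.19 2.13 0.00
      vertex 5.73 5.73 8.84
    endloop
  endfacet
  facet normal 0.8613 -0.1354 0.4897
    outer loop
      vertex 10.19 2.13 0.00
      vertex 11.08 7.79 0.00
      vertex 5.73 5.73 8.84
    endloop
  endfacet
endsolid part

The G0 Z moves step by Δz≈1.26 mm. The G1 loops shrink linearly with z, so the solid tapers from its base footprint up to z≈8.84. Closing with a flat bottom cap and the tapered top and triangulating gives 10 facets — a regular 6-sided pyramid, base circumscribed radius ≈ 5.73 mm, apex at z ≈ 8.84 mm.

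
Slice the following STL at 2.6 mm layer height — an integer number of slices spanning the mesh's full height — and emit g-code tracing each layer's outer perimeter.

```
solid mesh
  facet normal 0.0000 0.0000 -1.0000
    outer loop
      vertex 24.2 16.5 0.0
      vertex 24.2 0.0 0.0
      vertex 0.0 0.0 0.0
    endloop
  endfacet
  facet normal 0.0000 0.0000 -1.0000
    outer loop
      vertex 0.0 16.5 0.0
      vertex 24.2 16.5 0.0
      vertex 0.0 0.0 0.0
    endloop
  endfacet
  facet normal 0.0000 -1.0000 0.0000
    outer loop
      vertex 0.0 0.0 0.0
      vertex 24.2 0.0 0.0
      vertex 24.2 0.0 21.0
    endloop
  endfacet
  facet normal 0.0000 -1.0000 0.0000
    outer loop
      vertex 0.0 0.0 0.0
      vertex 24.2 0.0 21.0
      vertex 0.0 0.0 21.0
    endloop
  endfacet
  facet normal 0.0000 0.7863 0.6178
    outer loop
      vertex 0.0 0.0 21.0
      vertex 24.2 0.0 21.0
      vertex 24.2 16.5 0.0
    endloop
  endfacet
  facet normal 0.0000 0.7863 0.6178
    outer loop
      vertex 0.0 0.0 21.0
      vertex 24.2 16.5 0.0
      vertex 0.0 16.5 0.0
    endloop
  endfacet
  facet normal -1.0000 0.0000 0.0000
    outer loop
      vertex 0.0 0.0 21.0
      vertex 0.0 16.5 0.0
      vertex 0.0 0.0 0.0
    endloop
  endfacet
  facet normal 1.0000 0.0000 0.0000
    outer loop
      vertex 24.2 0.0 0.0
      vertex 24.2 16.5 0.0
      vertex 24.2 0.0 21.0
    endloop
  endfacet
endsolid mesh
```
; perimeter-only toolpath
G21 ; units = mm
G90 ; absolute positioning
G28 ; home
; layer 1
G0 Z2.6
G0 X0.0 Y0.0
G1 X24.2 Y0.0
G1 X24.2 Y14.4
G1 X0.0 Y14.4
G1 X0.0 Y0.0
; layer 2
G0 Z5.2
G0 X0.0 Y0.0
G1 X24.2 Y0.0
G1 X24.2 Y12.4
G1 X0.0 Y12.4
G1 X0.0 Y0.0
; layer 3
G0 Z7.9
G0 X0.0 Y0.0
G1 X24.2 Y0.0
G1 X24.2 Y10.3
G1 X0.0 Y10.3
G1 X0.0 Y0.0
; layer 4
G0 Z10.5
G0 X0.0 Y0.0
G1 X24.2 Y0.0
G1 X24.2 Y8.2
G1 X0.0 Y8.2
G1 X0.0 Y0.0
; layer 5
G0 Z13.1
G0 X0.0 Y0.0
G1 X24.2 Y0.0
G1 X24.2 Y6.2
G1 X0.0 Y6.2
G1 X0.0 Y0.0
; layer 6
G0 Z15.8
G0 X0.0 Y0.0
G1 X24.2 Y0.0
G1 X24.2 Y4.1
G1 X0.0 Y4.1
G1 X0.0 Y0.0
; layer 7
G0 Z18.4
G0 X0.0 Y0.0
G1 X24.2 Y0.0
G1 X24.2 Y2.1
G1 X0.0 Y2.1
G1 X0.0 Y0.0
M2 ; end

The solid is a wedge (ramp): 24.2 × 16.5 mm base, rising to 21 mm along the y=0 edge and sloping linearly to z=0 at y=16.5. Slicing at Δz = 2.6 mm — 8 equal slices spanning the solid's height, so layer i sits at z = i·h/8 — gives 7 non-empty perimeters. Each is a 4-segment closed polygon; G0 lifts to the layer z and rapids to the start vertex, then G1 traces the edges. The cross-section shrinks linearly with z (the slice at the apex is degenerate and omitted).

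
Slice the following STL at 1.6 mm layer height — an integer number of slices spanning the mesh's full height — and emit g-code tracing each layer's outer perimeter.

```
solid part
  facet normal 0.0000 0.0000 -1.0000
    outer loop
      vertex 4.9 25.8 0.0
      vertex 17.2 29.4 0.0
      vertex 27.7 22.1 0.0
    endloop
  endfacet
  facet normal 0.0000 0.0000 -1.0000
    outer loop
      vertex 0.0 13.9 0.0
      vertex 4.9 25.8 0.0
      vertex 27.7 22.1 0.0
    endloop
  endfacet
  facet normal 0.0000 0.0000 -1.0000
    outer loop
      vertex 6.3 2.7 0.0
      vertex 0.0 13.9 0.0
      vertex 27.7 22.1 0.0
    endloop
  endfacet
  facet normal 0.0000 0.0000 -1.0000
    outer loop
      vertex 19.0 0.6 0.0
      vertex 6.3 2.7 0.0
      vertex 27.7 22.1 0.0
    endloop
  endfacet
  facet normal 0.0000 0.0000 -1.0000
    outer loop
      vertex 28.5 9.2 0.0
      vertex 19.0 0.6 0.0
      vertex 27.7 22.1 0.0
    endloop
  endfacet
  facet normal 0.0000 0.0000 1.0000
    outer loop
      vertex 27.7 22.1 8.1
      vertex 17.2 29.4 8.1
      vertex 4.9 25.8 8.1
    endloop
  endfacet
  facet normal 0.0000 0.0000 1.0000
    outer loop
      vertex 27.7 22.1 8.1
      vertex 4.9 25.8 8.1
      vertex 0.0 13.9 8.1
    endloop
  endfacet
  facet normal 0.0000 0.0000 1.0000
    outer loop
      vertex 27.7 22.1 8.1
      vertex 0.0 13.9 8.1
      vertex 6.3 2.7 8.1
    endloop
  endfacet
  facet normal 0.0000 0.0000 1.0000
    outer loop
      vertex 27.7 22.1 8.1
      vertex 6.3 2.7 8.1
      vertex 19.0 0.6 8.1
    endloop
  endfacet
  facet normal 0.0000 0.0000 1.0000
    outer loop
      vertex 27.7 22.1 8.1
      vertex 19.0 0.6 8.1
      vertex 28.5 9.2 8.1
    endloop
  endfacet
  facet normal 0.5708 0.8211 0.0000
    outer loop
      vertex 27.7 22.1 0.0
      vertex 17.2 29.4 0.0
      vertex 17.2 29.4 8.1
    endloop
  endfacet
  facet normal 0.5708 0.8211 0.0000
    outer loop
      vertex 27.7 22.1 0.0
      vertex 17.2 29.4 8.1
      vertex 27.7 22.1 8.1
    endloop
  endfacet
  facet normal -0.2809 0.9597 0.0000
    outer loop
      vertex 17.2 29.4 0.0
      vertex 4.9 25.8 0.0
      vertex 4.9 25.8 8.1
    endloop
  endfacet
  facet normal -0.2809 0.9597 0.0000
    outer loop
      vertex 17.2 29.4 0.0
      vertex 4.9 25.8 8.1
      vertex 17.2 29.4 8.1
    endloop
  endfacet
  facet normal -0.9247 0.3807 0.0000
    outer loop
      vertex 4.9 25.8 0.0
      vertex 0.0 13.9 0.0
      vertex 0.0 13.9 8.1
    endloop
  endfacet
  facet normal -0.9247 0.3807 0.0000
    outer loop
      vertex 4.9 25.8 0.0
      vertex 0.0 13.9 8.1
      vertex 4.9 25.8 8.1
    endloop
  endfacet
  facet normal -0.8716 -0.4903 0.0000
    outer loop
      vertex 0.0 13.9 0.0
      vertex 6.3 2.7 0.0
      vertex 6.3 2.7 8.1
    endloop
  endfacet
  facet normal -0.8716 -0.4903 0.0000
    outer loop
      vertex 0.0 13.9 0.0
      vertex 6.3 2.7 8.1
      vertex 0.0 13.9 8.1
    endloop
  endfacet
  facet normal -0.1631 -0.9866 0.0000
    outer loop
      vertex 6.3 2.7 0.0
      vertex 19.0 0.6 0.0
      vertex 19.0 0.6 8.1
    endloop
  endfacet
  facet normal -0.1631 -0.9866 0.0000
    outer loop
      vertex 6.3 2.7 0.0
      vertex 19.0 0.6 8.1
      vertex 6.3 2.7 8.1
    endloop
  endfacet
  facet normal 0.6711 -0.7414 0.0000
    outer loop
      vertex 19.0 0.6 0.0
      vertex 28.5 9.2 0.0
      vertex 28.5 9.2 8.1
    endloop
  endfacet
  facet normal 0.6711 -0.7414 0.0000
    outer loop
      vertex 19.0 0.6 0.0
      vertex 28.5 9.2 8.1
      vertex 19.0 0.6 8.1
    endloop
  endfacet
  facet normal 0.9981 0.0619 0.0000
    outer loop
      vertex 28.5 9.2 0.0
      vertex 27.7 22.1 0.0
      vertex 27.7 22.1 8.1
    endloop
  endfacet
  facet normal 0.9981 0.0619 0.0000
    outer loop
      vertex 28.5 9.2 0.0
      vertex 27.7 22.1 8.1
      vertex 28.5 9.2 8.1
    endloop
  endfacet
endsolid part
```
; perimeter-only toolpath
G21 ; units = mm
G90 ; absolute positioning
G28 ; home
; layer 1
G0 Z1.6
G0 X27.7 Y22.1
G1 X17.2 Y29.4
G1 X4.9 Y25.8
G1 X0.0 Y13.9
G1 X6.3 Y2.7
G1 X19.0 Y0.6
G1 X28.5 Y9.2
G1 X27.7 Y22.1
; layer 2
G0 Z3.2
G0 X27.7 Y22.1
G1 X17.2 Y29.4
G1 X4.9 Y25.8
G1 X0.0 Y13.9
G1 X6.3 Y2.7
G1 X19.0 Y0.6
G1 X28.5 Y9.2
G1 X27.7 Y22.1
; layer 3
G0 Z4.9
G0 X27.7 Y22.1
G1 X17.2 Y29.4
G1 X4.9 Y25.8
G1 X0.0 Y13.9
G1 X6.3 Y2.7
G1 X19.0 Y0.6
G1 X28.5 Y9.2
G1 X27.7 Y22.1
; layer 4
G0 Z6.5
G0 X27.7 Y22.1
G1 X17.2 Y29.4
G1 X4.9 Y25.8
G1 X0.0 Y13.9
G1 X6.3 Y2.7
G1 X19.0 Y0.6
G1 X28.5 Y9.2
G1 X27.7 Y22.1
; layer 5
G0 Z8.1
G0 X27.7 Y22.1
G1 X17.2 Y29.4
G1 X4.9 Y25.8
G1 X0.0 Y13.9
G1 X6.3 Y2.7
G1 X19.0 Y0.6
G1 X28.5 Y9.2
G1 X27.7 Y22.1
M2 ; end

The solid is a regular 7-sided prism (a cylinder approximated with 7 flat sides), circumscribed radius ≈ 14.8 mm, height ≈ 8.1 mm. Slicing at Δz = 1.6 mm — 5 equal slices spanning the solid's height, so layer i sits at z = i·h/5 — gives 5 non-empty perimeters. Each is a 7-segment closed polygon; G0 lifts to the layer z and rapids to the start vertex, then G1 traces the edges.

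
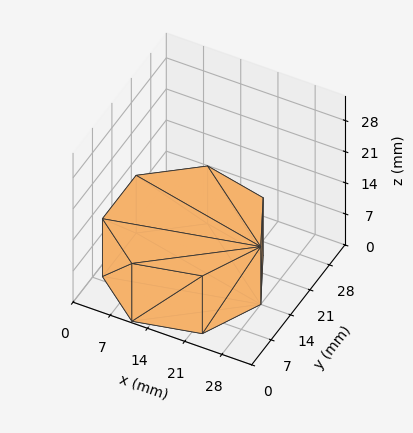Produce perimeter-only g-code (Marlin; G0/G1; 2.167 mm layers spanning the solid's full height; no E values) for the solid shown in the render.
Reading the render: the shape is a regular 7-sided prism (a cylinder approximated with 7 flat sides), circumscribed radius ≈ 14 mm, height ≈ 13 mm (dimensions read to the nearest mm from the axis ticks). For the g-code, the solid's height is divided into equal slices at the stated Δz and each level perimeter traced with G1 moves after a G0 lift.

; perimeter-only toolpath
G21 ; units = mm
G90 ; absolute positioning
G28 ; home
; layer 1
G0 Z2.167
G0 X28.000 Y14.000
G1 X22.729 Y24.946
G1 X10.885 Y27.649
G1 X1.386 Y20.074
G1 X1.386 Y7.926
G1 X10.885 Y0.351
G1 X22.729 Y3.054
G1 X28.000 Y14.000
; layer 2
G0 Z4.333
G0 X28.000 Y14.000
G1 X22.729 Y24.946
G1 X10.885 Y27.649
G1 X1.386 Y20.074
G1 X1.386 Y7.926
G1 X10.885 Y0.351
G1 X22.729 Y3.054
G1 X28.000 Y14.000
; layer 3
G0 Z6.500
G0 X28.000 Y14.000
G1 X22.729 Y24.946
G1 X10.885 Y27.649
G1 X1.386 Y20.074
G1 X1.386 Y7.926
G1 X10.885 Y0.351
G1 X22.729 Y3.054
G1 X28.000 Y14.000
; layer 4
G0 Z8.667
G0 X28.000 Y14.000
G1 X22.729 Y24.946
G1 X10.885 Y27.649
G1 X1.386 Y20.074
G1 X1.386 Y7.926
G1 X10.885 Y0.351
G1 X22.729 Y3.054
G1 X28.000 Y14.000
; layer 5
G0 Z10.833
G0 X28.000 Y14.000
G1 X22.729 Y24.946
G1 X10.885 Y27.649
G1 X1.386 Y20.074
G1 X1.386 Y7.926
G1 X10.885 Y0.351
G1 X22.729 Y3.054
G1 X28.000 Y14.000
; layer 6
G0 Z13.000
G0 X28.000 Y14.000
G1 X22.729 Y24.946
G1 X10.885 Y27.649
G1 X1.386 Y20.074
G1 X1.386 Y7.926
G1 X10.885 Y0.351
G1 X22.729 Y3.054
G1 X28.000 Y14.000
M2 ; end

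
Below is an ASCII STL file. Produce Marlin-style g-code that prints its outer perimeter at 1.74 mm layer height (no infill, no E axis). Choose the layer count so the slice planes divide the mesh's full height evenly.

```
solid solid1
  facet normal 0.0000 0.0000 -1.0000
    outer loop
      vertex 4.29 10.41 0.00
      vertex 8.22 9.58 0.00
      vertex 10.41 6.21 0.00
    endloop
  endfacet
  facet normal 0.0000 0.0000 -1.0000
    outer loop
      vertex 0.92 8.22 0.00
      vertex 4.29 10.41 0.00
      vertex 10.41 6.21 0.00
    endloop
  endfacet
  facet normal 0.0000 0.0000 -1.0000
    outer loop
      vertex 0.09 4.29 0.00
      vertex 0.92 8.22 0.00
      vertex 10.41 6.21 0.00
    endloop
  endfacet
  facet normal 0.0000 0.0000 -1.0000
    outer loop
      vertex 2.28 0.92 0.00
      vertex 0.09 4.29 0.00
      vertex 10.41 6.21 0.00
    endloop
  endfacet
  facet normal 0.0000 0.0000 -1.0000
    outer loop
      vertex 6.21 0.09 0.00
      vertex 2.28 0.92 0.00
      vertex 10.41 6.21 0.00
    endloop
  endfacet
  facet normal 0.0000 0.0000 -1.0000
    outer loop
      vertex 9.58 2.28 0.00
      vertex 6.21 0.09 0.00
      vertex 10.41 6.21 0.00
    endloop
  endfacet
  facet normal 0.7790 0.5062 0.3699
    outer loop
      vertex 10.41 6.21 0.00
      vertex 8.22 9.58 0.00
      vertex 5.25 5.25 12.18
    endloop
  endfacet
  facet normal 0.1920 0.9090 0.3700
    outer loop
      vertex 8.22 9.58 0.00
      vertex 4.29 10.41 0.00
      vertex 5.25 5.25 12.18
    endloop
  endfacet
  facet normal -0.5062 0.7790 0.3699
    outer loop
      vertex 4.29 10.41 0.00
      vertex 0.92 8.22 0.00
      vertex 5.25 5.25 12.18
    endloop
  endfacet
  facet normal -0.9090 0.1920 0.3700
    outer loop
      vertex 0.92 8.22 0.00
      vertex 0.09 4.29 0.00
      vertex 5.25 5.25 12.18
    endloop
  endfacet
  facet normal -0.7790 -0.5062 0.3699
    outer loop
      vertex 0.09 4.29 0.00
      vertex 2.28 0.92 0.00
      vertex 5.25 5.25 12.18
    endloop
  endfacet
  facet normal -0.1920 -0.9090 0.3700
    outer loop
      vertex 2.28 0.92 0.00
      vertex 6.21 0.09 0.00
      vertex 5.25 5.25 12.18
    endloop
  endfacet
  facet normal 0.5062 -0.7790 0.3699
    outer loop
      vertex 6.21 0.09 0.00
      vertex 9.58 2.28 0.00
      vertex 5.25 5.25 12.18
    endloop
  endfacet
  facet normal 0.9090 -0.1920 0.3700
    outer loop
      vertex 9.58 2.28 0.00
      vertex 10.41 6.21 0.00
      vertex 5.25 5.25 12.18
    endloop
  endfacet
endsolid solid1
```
; perimeter-only toolpath
G21 ; units = mm
G90 ; absolute positioning
G28 ; home
; layer 1
G0 Z1.74
G0 X9.67 Y6.07
G1 X7.80 Y8.96
G1 X4.43 Y9.67
G1 X1.54 Y7.80
G1 X0.83 Y4.43
G1 X2.70 Y1.54
G1 X6.07 Y0.83
G1 X8.96 Y2.70
G1 X9.67 Y6.07
; layer 2
G0 Z3.48
G0 X8.94 Y5.94
G1 X7.37 Y8.34
G1 X4.56 Y8.94
G1 X2.16 Y7.37
G1 X1.56 Y4.56
G1 X3.13 Y2.16
G1 X5.94 Y1.56
G1 X8.34 Y3.13
G1 X8.94 Y5.94
; layer 3
G0 Z5.22
G0 X8.20 Y5.80
G1 X6.95 Y7.72
G1 X4.70 Y8.20
G1 X2.78 Y6.95
G1 X2.30 Y4.70
G1 X3.55 Y2.78
G1 X5.80 Y2.30
G1 X7.72 Y3.55
G1 X8.20 Y5.80
; layer 4
G0 Z6.96
G0 X7.46 Y5.66
G1 X6.52 Y7.11
G1 X4.84 Y7.46
G1 X3.39 Y6.52
G1 X3.04 Y4.84
G1 X3.98 Y3.39
G1 X5.66 Y3.04
G1 X7.11 Y3.98
G1 X7.46 Y5.66
; layer 5
G0 Z8.70
G0 X6.72 Y5.52
G1 X6.10 Y6.49
G1 X4.98 Y6.72
G1 X4.01 Y6.10
G1 X3.78 Y4.98
G1 X4.40 Y4.01
G1 X5.52 Y3.78
G1 X6.49 Y4.40
G1 X6.72 Y5.52
; layer 6
G0 Z10.44
G0 X5.99 Y5.39
G1 X5.67 Y5.87
G1 X5.11 Y5.99
G1 X4.63 Y5.67
G1 X4.51 Y5.11
G1 X4.83 Y4.63
G1 X5.39 Y4.51
G1 X5.87 Y4.83
G1 X5.99 Y5.39
M2 ; end

The solid is a regular 8-sided pyramid, base circumscribed radius ≈ 5.25 mm, apex at z ≈ 12.2 mm. Slicing at Δz = 1.74 mm — 7 equal slices spanning the solid's height, so layer i sits at z = i·h/7 — gives 6 non-empty perimeters. Each is a 8-segment closed polygon; G0 lifts to the layer z and rapids to the start vertex, then G1 traces the edges. The cross-section shrinks linearly with z (the slice at the apex is degenerate and omitted).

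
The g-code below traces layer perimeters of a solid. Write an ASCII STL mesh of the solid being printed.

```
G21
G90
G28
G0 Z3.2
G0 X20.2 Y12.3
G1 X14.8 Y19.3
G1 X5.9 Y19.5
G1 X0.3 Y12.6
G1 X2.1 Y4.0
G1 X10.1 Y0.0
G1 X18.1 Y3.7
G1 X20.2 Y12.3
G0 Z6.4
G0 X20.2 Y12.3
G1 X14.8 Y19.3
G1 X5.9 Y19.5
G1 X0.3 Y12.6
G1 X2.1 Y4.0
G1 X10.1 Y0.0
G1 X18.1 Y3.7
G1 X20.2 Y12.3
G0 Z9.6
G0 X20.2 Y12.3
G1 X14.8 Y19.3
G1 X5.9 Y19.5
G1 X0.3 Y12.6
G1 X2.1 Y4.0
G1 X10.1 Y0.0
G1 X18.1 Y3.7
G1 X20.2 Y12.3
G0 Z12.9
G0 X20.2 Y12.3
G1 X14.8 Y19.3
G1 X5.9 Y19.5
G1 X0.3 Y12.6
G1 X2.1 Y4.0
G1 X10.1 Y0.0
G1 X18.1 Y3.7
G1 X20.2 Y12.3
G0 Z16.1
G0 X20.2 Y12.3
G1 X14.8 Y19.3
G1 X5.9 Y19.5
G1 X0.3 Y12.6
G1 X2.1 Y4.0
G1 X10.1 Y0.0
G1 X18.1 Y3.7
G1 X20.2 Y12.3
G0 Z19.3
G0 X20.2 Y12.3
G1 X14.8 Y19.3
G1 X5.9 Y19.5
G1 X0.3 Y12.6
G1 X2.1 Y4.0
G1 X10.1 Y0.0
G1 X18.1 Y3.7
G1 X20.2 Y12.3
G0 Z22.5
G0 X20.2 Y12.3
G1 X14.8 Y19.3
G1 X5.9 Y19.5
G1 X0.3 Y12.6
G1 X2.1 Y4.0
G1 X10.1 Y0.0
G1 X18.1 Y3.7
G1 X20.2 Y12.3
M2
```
solid part
  facet normal 0.0000 0.0000 -1.0000
    outer loop
      vertex 5.9 19.5 0.0
      vertex 14.8 19.3 0.0
      vertex 20.2 12.3 0.0
    endloop
  endfacet
  facet normal 0.0000 0.0000 -1.0000
    outer loop
      vertex 0.3 12.6 0.0
      vertex 5.9 19.5 0.0
      vertex 20.2 12.3 0.0
    endloop
  endfacet
  facet normal 0.0000 0.0000 -1.0000
    outer loop
      vertex 2.1 4.0 0.0
      vertex 0.3 12.6 0.0
      vertex 20.2 12.3 0.0
    endloop
  endfacet
  facet normal 0.0000 0.0000 -1.0000
    outer loop
      vertex 10.1 0.0 0.0
      vertex 2.1 4.0 0.0
      vertex 20.2 12.3 0.0
    endloop
  endfacet
  facet normal 0.0000 0.0000 -1.0000
    outer loop
      vertex 18.1 3.7 0.0
      vertex 10.1 0.0 0.0
      vertex 20.2 12.3 0.0
    endloop
  endfacet
  facet normal 0.0000 0.0000 1.0000
    outer loop
      vertex 20.2 12.3 22.5
      vertex 14.8 19.3 22.5
      vertex 5.9 19.5 22.5
    endloop
  endfacet
  facet normal 0.0000 0.0000 1.0000
    outer loop
      vertex 20.2 12.3 22.5
      vertex 5.9 19.5 22.5
      vertex 0.3 12.6 22.5
    endloop
  endfacet
  facet normal 0.0000 0.0000 1.0000
    outer loop
      vertex 20.2 12.3 22.5
      vertex 0.3 12.6 22.5
      vertex 2.1 4.0 22.5
    endloop
  endfacet
  facet normal 0.0000 0.0000 1.0000
    outer loop
      vertex 20.2 12.3 22.5
      vertex 2.1 4.0 22.5
      vertex 10.1 0.0 22.5
    endloop
  endfacet
  facet normal 0.0000 0.0000 1.0000
    outer loop
      vertex 20.2 12.3 22.5
      vertex 10.1 0.0 22.5
      vertex 18.1 3.7 22.5
    endloop
  endfacet
  facet normal 0.7918 0.6108 0.0000
    outer loop
      vertex 20.2 12.3 0.0
      vertex 14.8 19.3 0.0
      vertex 14.8 19.3 22.5
    endloop
  endfacet
  facet normal 0.7918 0.6108 0.0000
    outer loop
      vertex 20.2 12.3 0.0
      vertex 14.8 19.3 22.5
      vertex 20.2 12.3 22.5
    endloop
  endfacet
  facet normal 0.0225 0.9997 0.0000
    outer loop
      vertex 14.8 19.3 0.0
      vertex 5.9 19.5 0.0
      vertex 5.9 19.5 22.5
    endloop
  endfacet
  facet normal 0.0225 0.9997 0.0000
    outer loop
      vertex 14.8 19.3 0.0
      vertex 5.9 19.5 22.5
      vertex 14.8 19.3 22.5
    endloop
  endfacet
  facet normal -0.7765 0.6302 0.0000
    outer loop
      vertex 5.9 19.5 0.0
      vertex 0.3 12.6 0.0
      vertex 0.3 12.6 22.5
    endloop
  endfacet
  facet normal -0.7765 0.6302 0.0000
    outer loop
      vertex 5.9 19.5 0.0
      vertex 0.3 12.6 22.5
      vertex 5.9 19.5 22.5
    endloop
  endfacet
  facet normal -0.9788 -0.2049 0.0000
    outer loop
      vertex 0.3 12.6 0.0
      vertex 2.1 4.0 0.0
      vertex 2.1 4.0 22.5
    endloop
  endfacet
  facet normal -0.9788 -0.2049 0.0000
    outer loop
      vertex 0.3 12.6 0.0
      vertex 2.1 4.0 22.5
      vertex 0.3 12.6 22.5
    endloop
  endfacet
  facet normal -0.4472 -0.8944 0.0000
    outer loop
      vertex 2.1 4.0 0.0
      vertex 10.1 0.0 0.0
      vertex 10.1 0.0 22.5
    endloop
  endfacet
  facet normal -0.4472 -0.8944 0.0000
    outer loop
      vertex 2.1 4.0 0.0
      vertex 10.1 0.0 22.5
      vertex 2.1 4.0 22.5
    endloop
  endfacet
  facet normal 0.4198 -0.9076 0.0000
    outer loop
      vertex 10.1 0.0 0.0
      vertex 18.1 3.7 0.0
      vertex 18.1 3.7 22.5
    endloop
  endfacet
  facet normal 0.4198 -0.9076 0.0000
    outer loop
      vertex 10.1 0.0 0.0
      vertex 18.1 3.7 22.5
      vertex 10.1 0.0 22.5
    endloop
  endfacet
  facet normal 0.9715 -0.2372 0.0000
    outer loop
      vertex 18.1 3.7 0.0
      vertex 20.2 12.3 0.0
      vertex 20.2 12.3 22.5
    endloop
  endfacet
  facet normal 0.9715 -0.2372 0.0000
    outer loop
      vertex 18.1 3.7 0.0
      vertex 20.2 12.3 22.5
      vertex 18.1 3.7 22.5
    endloop
  endfacet
endsolid part

The G0 Z moves step by Δz≈3.2 mm. Every layer's G1 loop is the same polygon, so the solid is a straight extrusion of it from z=0 to z≈22.5. Closing with flat bottom and top caps and triangulating gives 24 facets — a regular 7-sided prism (a cylinder approximated with 7 flat sides), circumscribed radius ≈ 10.2 mm, height ≈ 22.5 mm.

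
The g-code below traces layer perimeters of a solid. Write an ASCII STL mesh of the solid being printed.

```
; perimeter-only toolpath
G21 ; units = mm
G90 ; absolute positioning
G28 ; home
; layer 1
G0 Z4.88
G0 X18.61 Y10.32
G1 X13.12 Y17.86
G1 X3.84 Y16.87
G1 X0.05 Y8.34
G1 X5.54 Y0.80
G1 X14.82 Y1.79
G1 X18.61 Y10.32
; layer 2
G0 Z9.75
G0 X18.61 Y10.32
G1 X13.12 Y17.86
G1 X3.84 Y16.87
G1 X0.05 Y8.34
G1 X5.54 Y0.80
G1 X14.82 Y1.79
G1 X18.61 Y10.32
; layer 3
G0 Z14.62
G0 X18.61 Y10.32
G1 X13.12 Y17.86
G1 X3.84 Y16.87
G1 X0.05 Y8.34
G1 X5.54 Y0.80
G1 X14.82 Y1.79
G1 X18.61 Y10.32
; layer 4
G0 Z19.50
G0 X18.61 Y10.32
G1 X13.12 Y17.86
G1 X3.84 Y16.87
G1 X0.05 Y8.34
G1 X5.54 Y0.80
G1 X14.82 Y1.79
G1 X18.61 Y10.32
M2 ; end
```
solid part
  facet normal 0.0000 0.0000 -1.0000
    outer loop
      vertex 3.84 16.87 0.00
      vertex 13.12 17.86 0.00
      vertex 18.61 10.32 0.00
    endloop
  endfacet
  facet normal 0.0000 0.0000 -1.0000
    outer loop
      vertex 0.05 8.34 0.00
      vertex 3.84 16.87 0.00
      vertex 18.61 10.32 0.00
    endloop
  endfacet
  facet normal 0.0000 0.0000 -1.0000
    outer loop
      vertex 5.54 0.80 0.00
      vertex 0.05 8.34 0.00
      vertex 18.61 10.32 0.00
    endloop
  endfacet
  facet normal 0.0000 0.0000 -1.0000
    outer loop
      vertex 14.82 1.79 0.00
      vertex 5.54 0.80 0.00
      vertex 18.61 10.32 0.00
    endloop
  endfacet
  facet normal 0.0000 0.0000 1.0000
    outer loop
      vertex 18.61 10.32 19.50
      vertex 13.12 17.86 19.50
      vertex 3.84 16.87 19.50
    endloop
  endfacet
  facet normal 0.0000 0.0000 1.0000
    outer loop
      vertex 18.61 10.32 19.50
      vertex 3.84 16.87 19.50
      vertex 0.05 8.34 19.50
    endloop
  endfacet
  facet normal 0.0000 0.0000 1.0000
    outer loop
      vertex 18.61 10.32 19.50
      vertex 0.05 8.34 19.50
      vertex 5.54 0.80 19.50
    endloop
  endfacet
  facet normal 0.0000 0.0000 1.0000
    outer loop
      vertex 18.61 10.32 19.50
      vertex 5.54 0.80 19.50
      vertex 14.82 1.79 19.50
    endloop
  endfacet
  facet normal 0.8084 0.5886 0.0000
    outer loop
      vertex 18.61 10.32 0.00
      vertex 13.12 17.86 0.00
      vertex 13.12 17.86 19.50
    endloop
  endfacet
  facet normal 0.8084 0.5886 0.0000
    outer loop
      vertex 18.61 10.32 0.00
      vertex 13.12 17.86 19.50
      vertex 18.61 10.32 19.50
    endloop
  endfacet
  facet normal -0.1061 0.9944 0.0000
    outer loop
      vertex 13.12 17.86 0.00
      vertex 3.84 16.87 0.00
      vertex 3.84 16.87 19.50
    endloop
  endfacet
  facet normal -0.1061 0.9944 0.0000
    outer loop
      vertex 13.12 17.86 0.00
      vertex 3.84 16.87 19.50
      vertex 13.12 17.86 19.50
    endloop
  endfacet
  facet normal -0.9139 0.4060 0.0000
    outer loop
      vertex 3.84 16.87 0.00
      vertex 0.05 8.34 0.00
      vertex 0.05 8.34 19.50
    endloop
  endfacet
  facet normal -0.9139 0.4060 0.0000
    outer loop
      vertex 3.84 16.87 0.00
      vertex 0.05 8.34 19.50
      vertex 3.84 16.87 19.50
    endloop
  endfacet
  facet normal -0.8084 -0.5886 0.0000
    outer loop
      vertex 0.05 8.34 0.00
      vertex 5.54 0.80 0.00
      vertex 5.54 0.80 19.50
    endloop
  endfacet
  facet normal -0.8084 -0.5886 0.0000
    outer loop
      vertex 0.05 8.34 0.00
      vertex 5.54 0.80 19.50
      vertex 0.05 8.34 19.50
    endloop
  endfacet
  facet normal 0.1061 -0.9944 0.0000
    outer loop
      vertex 5.54 0.80 0.00
      vertex 14.82 1.79 0.00
      vertex 14.82 1.79 19.50
    endloop
  endfacet
  facet normal 0.1061 -0.9944 0.0000
    outer loop
      vertex 5.54 0.80 0.00
      vertex 14.82 1.79 19.50
      vertex 5.54 0.80 19.50
    endloop
  endfacet
  facet normal 0.9139 -0.4060 0.0000
    outer loop
      vertex 14.82 1.79 0.00
      vertex 18.61 10.32 0.00
      vertex 18.61 10.32 19.50
    endloop
  endfacet
  facet normal 0.9139 -0.4060 0.0000
    outer loop
      vertex 14.82 1.79 0.00
      vertex 18.61 10.32 19.50
      vertex 14.82 1.79 19.50
    endloop
  endfacet
endsolid part

The G0 Z moves step by Δz≈4.88 mm. Every layer's G1 loop is the same polygon, so the solid is a straight extrusion of it from z=0 to z≈19.5. Closing with flat bottom and top caps and triangulating gives 20 facets — a regular 6-sided prism (a cylinder approximated with 6 flat sides), circumscribed radius ≈ 9.33 mm, height ≈ 19.5 mm.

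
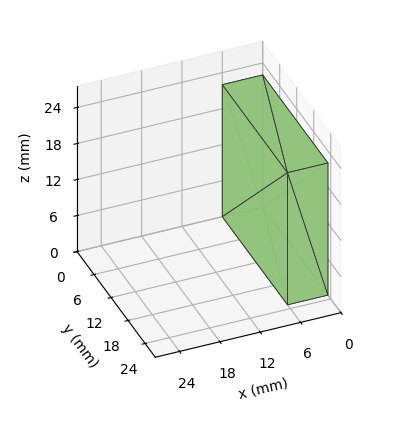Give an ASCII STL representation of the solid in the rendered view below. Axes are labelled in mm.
Reading the render: the shape is a rectangular box, roughly 6 × 23 mm footprint and 22 mm tall (dimensions read to the nearest mm from the axis ticks). For the STL, each face is triangulated and given an outward normal.

solid part
  facet normal 0.0000 0.0000 -1.0000
    outer loop
      vertex 6.00 23.00 0.00
      vertex 6.00 0.00 0.00
      vertex 0.00 0.00 0.00
    endloop
  endfacet
  facet normal 0.0000 0.0000 -1.0000
    outer loop
      vertex 0.00 23.00 0.00
      vertex 6.00 23.00 0.00
      vertex 0.00 0.00 0.00
    endloop
  endfacet
  facet normal 0.0000 0.0000 1.0000
    outer loop
      vertex 0.00 0.00 22.00
      vertex 6.00 0.00 22.00
      vertex 6.00 23.00 22.00
    endloop
  endfacet
  facet normal 0.0000 0.0000 1.0000
    outer loop
      vertex 0.00 0.00 22.00
      vertex 6.00 23.00 22.00
      vertex 0.00 23.00 22.00
    endloop
  endfacet
  facet normal 0.0000 -1.0000 0.0000
    outer loop
      vertex 0.00 0.00 0.00
      vertex 6.00 0.00 0.00
      vertex 6.00 0.00 22.00
    endloop
  endfacet
  facet normal 0.0000 -1.0000 0.0000
    outer loop
      vertex 0.00 0.00 0.00
      vertex 6.00 0.00 22.00
      vertex 0.00 0.00 22.00
    endloop
  endfacet
  facet normal 0.0000 1.0000 0.0000
    outer loop
      vertex 6.00 23.00 22.00
      vertex 6.00 23.00 0.00
      vertex 0.00 23.00 0.00
    endloop
  endfacet
  facet normal 0.0000 1.0000 0.0000
    outer loop
      vertex 0.00 23.00 22.00
      vertex 6.00 23.00 22.00
      vertex 0.00 23.00 0.00
    endloop
  endfacet
  facet normal -1.0000 0.0000 0.0000
    outer loop
      vertex 0.00 23.00 22.00
      vertex 0.00 23.00 0.00
      vertex 0.00 0.00 0.00
    endloop
  endfacet
  facet normal -1.0000 0.0000 0.0000
    outer loop
      vertex 0.00 0.00 22.00
      vertex 0.00 23.00 22.00
      vertex 0.00 0.00 0.00
    endloop
  endfacet
  facet normal 1.0000 0.0000 0.0000
    outer loop
      vertex 6.00 0.00 0.00
      vertex 6.00 23.00 0.00
      vertex 6.00 23.00 22.00
    endloop
  endfacet
  facet normal 1.0000 0.0000 0.0000
    outer loop
      vertex 6.00 0.00 0.00
      vertex 6.00 23.00 22.00
      vertex 6.00 0.00 22.00
    endloop
  endfacet
endsolid part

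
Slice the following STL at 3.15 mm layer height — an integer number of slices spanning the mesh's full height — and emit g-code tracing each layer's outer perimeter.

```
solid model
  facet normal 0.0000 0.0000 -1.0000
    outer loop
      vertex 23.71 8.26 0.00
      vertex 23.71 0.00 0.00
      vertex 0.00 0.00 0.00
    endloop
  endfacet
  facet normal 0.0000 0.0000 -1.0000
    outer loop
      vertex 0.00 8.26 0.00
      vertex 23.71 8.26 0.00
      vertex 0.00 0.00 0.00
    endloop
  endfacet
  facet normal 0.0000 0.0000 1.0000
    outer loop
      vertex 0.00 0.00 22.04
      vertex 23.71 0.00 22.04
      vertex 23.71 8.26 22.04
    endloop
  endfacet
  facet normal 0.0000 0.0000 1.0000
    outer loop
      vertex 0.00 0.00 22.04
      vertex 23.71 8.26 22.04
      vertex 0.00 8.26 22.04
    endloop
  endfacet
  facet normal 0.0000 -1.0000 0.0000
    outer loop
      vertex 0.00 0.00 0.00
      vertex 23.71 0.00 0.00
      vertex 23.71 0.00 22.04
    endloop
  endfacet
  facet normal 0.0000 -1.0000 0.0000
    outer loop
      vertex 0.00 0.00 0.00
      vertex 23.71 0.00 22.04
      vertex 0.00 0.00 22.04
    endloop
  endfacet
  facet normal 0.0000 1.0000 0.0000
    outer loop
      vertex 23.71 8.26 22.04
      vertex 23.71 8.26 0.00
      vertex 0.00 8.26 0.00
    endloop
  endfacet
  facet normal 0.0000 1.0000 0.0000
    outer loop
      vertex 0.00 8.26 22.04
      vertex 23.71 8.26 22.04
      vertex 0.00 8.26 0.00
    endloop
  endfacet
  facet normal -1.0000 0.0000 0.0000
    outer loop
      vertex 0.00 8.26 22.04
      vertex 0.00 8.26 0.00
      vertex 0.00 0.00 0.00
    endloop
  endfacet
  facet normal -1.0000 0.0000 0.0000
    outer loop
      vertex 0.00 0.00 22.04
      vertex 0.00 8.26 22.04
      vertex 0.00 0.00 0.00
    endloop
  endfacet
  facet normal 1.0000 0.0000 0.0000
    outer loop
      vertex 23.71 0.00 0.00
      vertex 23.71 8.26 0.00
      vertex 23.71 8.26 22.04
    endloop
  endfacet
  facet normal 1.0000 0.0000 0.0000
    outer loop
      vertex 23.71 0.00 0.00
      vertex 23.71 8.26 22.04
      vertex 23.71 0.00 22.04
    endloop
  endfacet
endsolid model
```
; perimeter-only toolpath
G21 ; units = mm
G90 ; absolute positioning
G28 ; home
; layer 1
G0 Z3.15
G0 X0.00 Y0.00
G1 X23.71 Y0.00
G1 X23.71 Y8.26
G1 X0.00 Y8.26
G1 X0.00 Y0.00
; layer 2
G0 Z6.30
G0 X0.00 Y0.00
G1 X23.71 Y0.00
G1 X23.71 Y8.26
G1 X0.00 Y8.26
G1 X0.00 Y0.00
; layer 3
G0 Z9.45
G0 X0.00 Y0.00
G1 X23.71 Y0.00
G1 X23.71 Y8.26
G1 X0.00 Y8.26
G1 X0.00 Y0.00
; layer 4
G0 Z12.59
G0 X0.00 Y0.00
G1 X23.71 Y0.00
G1 X23.71 Y8.26
G1 X0.00 Y8.26
G1 X0.00 Y0.00
; layer 5
G0 Z15.74
G0 X0.00 Y0.00
G1 X23.71 Y0.00
G1 X23.71 Y8.26
G1 X0.00 Y8.26
G1 X0.00 Y0.00
; layer 6
G0 Z18.89
G0 X0.00 Y0.00
G1 X23.71 Y0.00
G1 X23.71 Y8.26
G1 X0.00 Y8.26
G1 X0.00 Y0.00
; layer 7
G0 Z22.04
G0 X0.00 Y0.00
G1 X23.71 Y0.00
G1 X23.71 Y8.26
G1 X0.00 Y8.26
G1 X0.00 Y0.00
M2 ; end

The solid is a rectangular box, roughly 23.7 × 8.26 mm footprint and 22 mm tall. Slicing at Δz = 3.15 mm — 7 equal slices spanning the solid's height, so layer i sits at z = i·h/7 — gives 7 non-empty perimeters. Each is a 4-segment closed polygon; G0 lifts to the layer z and rapids to the start vertex, then G1 traces the edges.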